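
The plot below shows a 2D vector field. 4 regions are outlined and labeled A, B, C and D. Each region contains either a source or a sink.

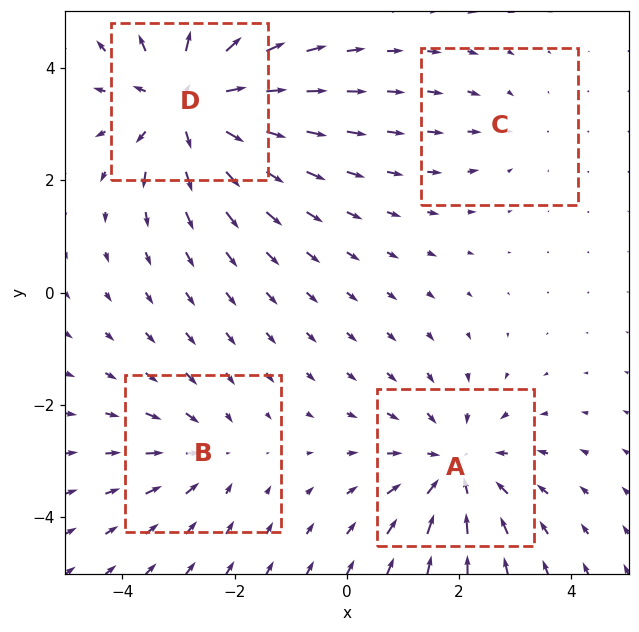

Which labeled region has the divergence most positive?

D

Divergence at each region's feature centre — A: about -4, B: about -3, C: about -2, D: about +6. Region D is most positive.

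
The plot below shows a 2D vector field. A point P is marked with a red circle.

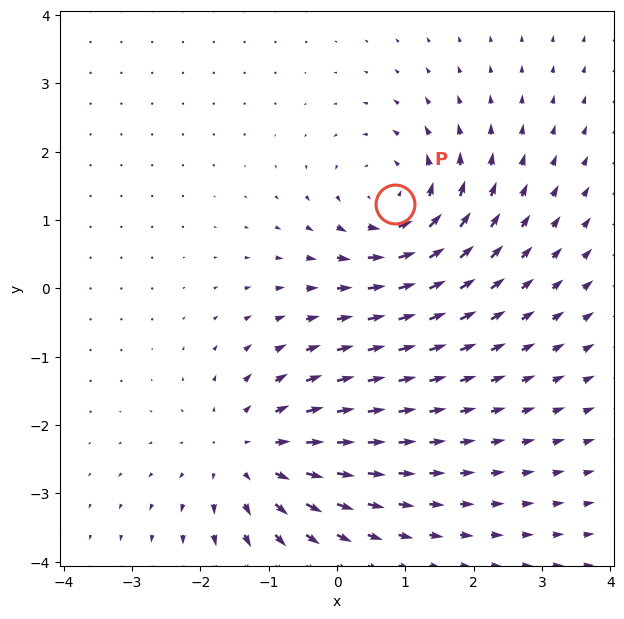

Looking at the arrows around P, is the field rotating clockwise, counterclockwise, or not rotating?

Near P at (0.9, 1.2) the arrows circulate counterclockwise. The curl (z-component) there is about +5; positive curl means counterclockwise rotation.

counterclockwise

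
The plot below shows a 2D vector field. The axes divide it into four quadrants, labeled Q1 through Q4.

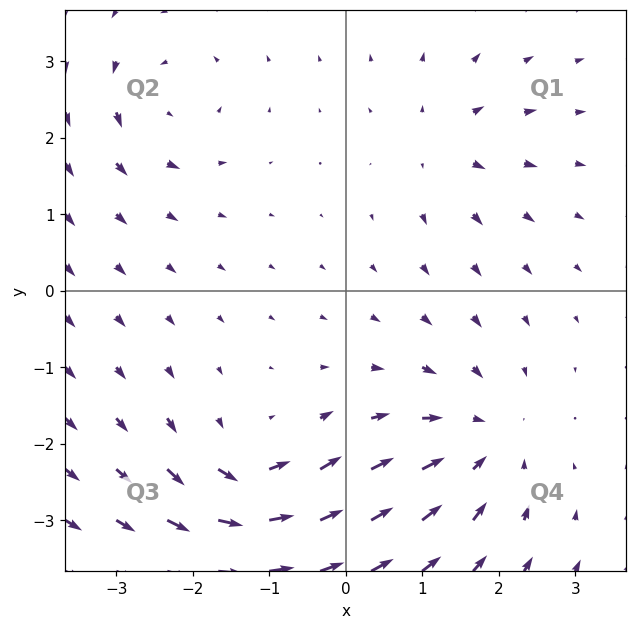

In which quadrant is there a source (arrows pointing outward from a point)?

Q1

The source sits at approximately (1.3, 1.9), which lies in quadrant Q1. The divergence there is about +4, positive as expected for a source.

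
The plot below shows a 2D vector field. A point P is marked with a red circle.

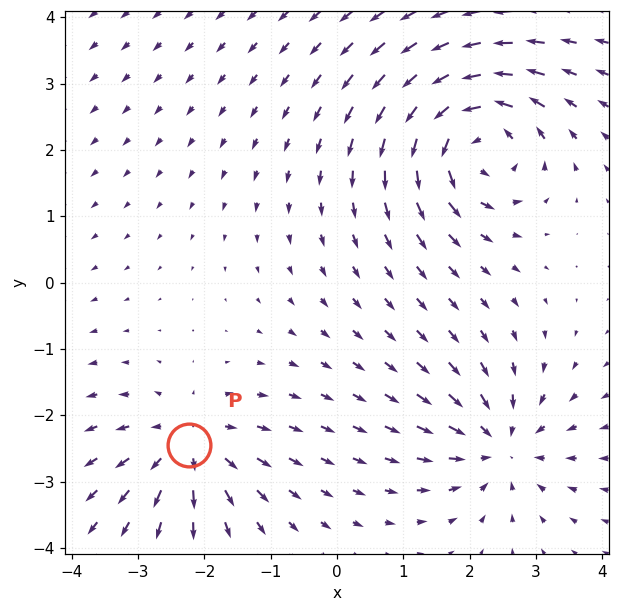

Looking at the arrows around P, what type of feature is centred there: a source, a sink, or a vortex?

At P (-2.2, -2.4) the arrows spread outward. Divergence about +4, curl ≈0 — positive divergence with near-zero curl is a source.

source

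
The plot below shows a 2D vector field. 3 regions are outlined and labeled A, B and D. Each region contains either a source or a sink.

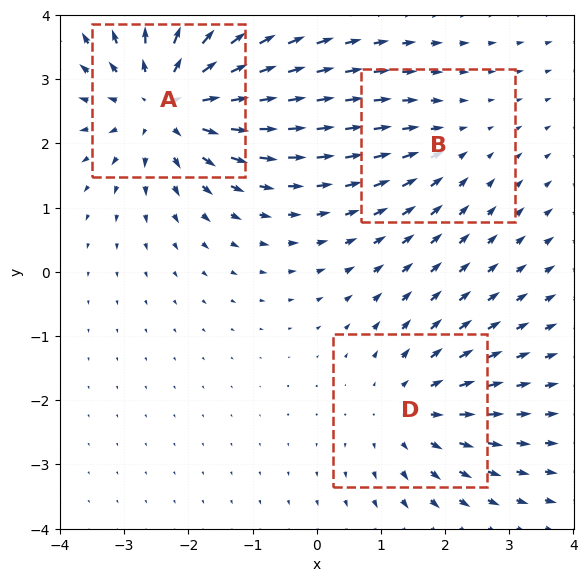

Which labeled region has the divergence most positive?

A

Divergence at each region's feature centre — A: about +5, B: about -2, D: about +3. Region A is most positive.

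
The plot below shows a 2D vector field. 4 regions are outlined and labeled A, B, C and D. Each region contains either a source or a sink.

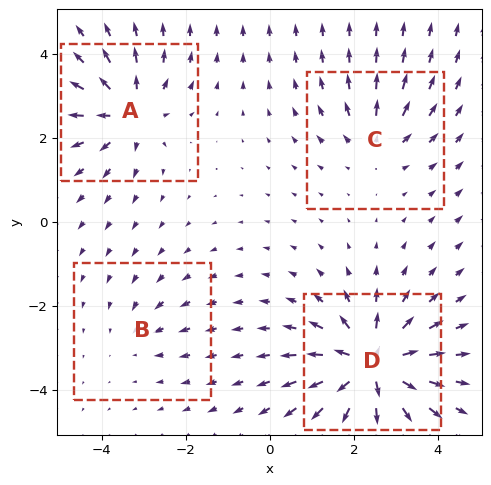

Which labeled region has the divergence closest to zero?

Divergence at each region's feature centre — A: about +6, B: about -2, C: about +4, D: about +9. Region B is closest to zero.

B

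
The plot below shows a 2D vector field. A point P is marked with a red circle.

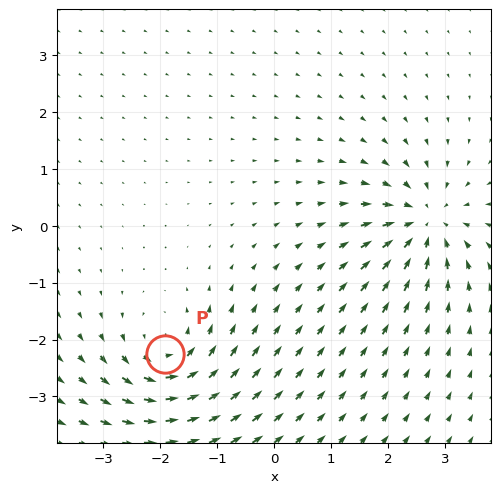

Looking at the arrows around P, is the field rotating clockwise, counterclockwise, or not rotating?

Near P at (-1.9, -2.2) the arrows circulate counterclockwise. The curl (z-component) there is about +6; positive curl means counterclockwise rotation.

counterclockwise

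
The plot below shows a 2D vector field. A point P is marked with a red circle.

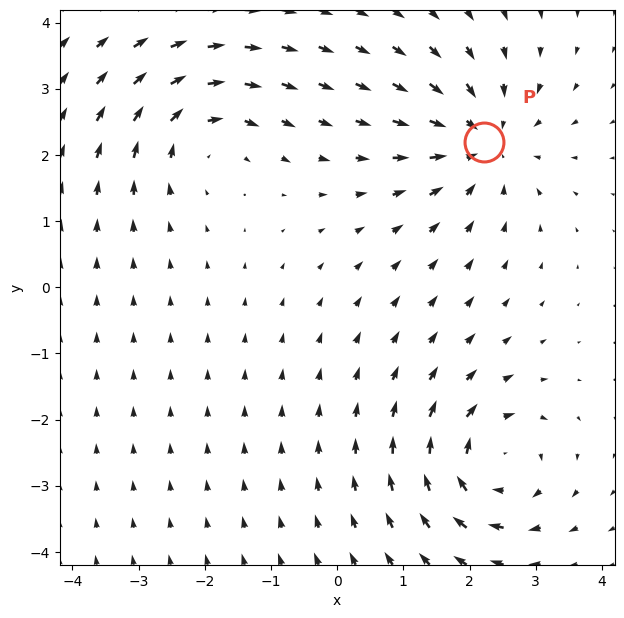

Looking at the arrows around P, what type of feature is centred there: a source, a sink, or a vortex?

At P (2.2, 2.2) the arrows converge inward. Divergence about -4, curl ≈0 — negative divergence with near-zero curl is a sink.

sink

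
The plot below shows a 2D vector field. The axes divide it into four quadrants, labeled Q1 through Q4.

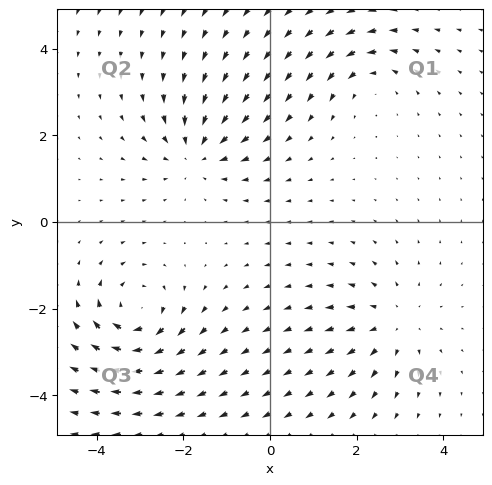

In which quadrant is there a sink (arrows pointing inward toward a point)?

The sink sits at approximately (-1.7, 1.6), which lies in quadrant Q2. The divergence there is about -4, negative as expected for a sink.

Q2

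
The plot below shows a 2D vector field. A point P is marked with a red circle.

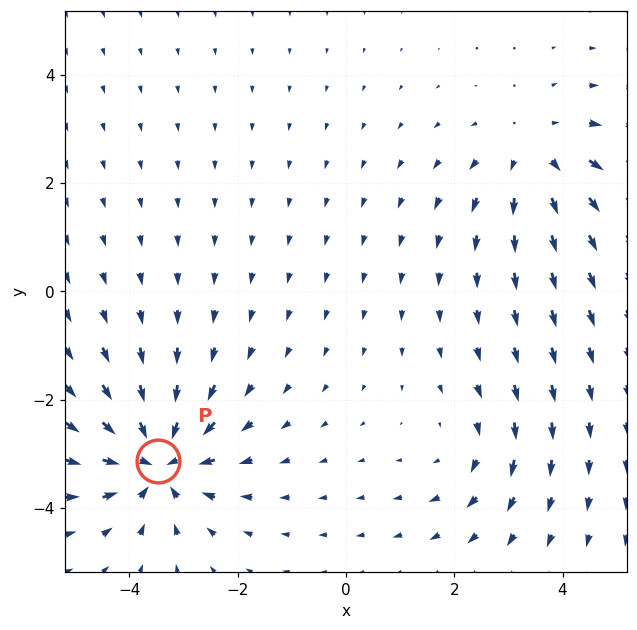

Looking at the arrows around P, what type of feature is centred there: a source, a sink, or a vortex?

sink

At P (-3.5, -3.1) the arrows converge inward. Divergence about -6, curl ≈0 — negative divergence with near-zero curl is a sink.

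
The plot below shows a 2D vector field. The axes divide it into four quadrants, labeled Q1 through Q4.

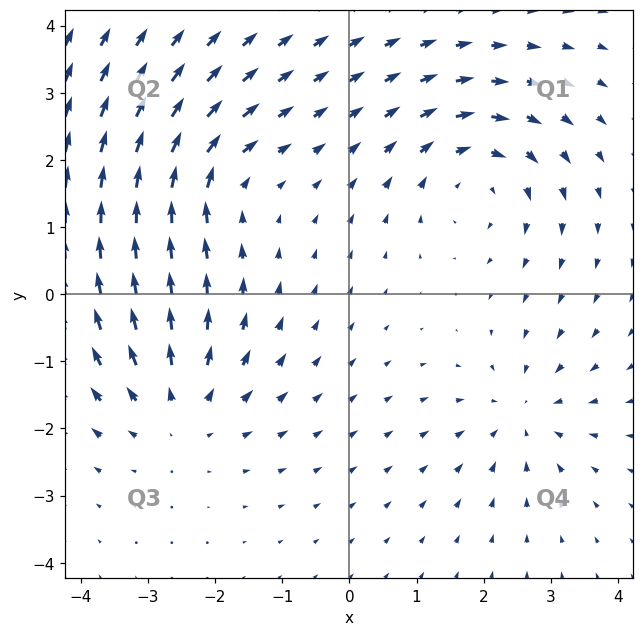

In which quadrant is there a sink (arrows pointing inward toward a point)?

Q4

The sink sits at approximately (2.6, -1.8), which lies in quadrant Q4. The divergence there is about -4, negative as expected for a sink.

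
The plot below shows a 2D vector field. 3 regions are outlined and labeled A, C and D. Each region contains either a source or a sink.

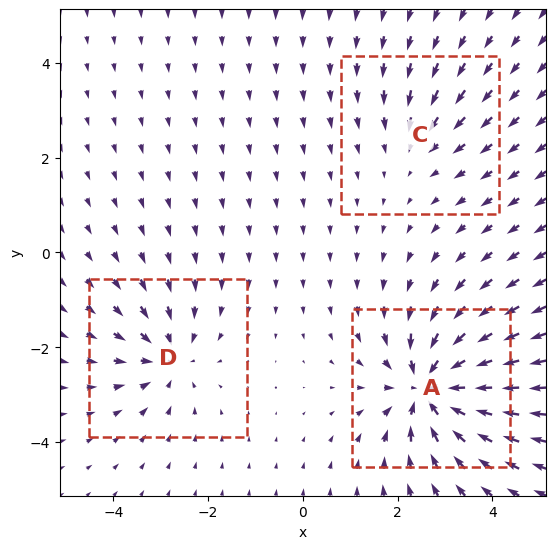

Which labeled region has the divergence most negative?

Divergence at each region's feature centre — A: about -5, C: about -2, D: about -3. Region A is most negative.

A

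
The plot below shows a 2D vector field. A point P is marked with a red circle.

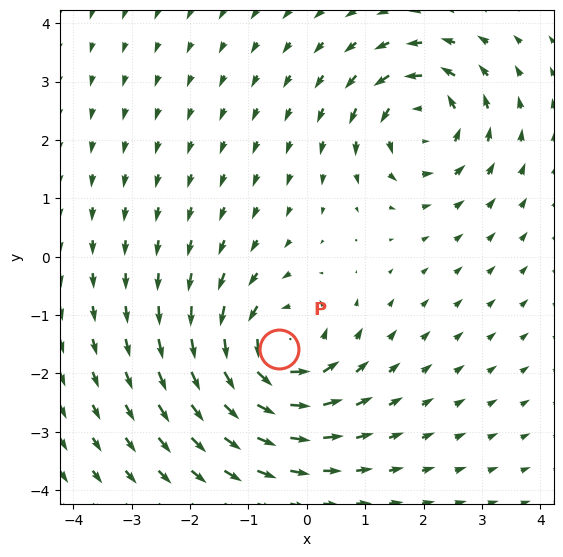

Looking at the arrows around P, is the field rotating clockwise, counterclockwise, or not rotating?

counterclockwise

Near P at (-0.5, -1.6) the arrows circulate counterclockwise. The curl (z-component) there is about +5; positive curl means counterclockwise rotation.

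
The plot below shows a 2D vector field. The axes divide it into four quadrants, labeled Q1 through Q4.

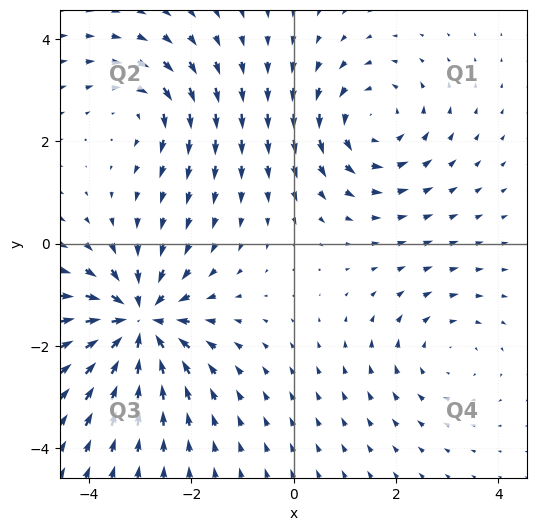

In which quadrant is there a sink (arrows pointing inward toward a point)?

The sink sits at approximately (-3.0, -1.5), which lies in quadrant Q3. The divergence there is about -6, negative as expected for a sink.

Q3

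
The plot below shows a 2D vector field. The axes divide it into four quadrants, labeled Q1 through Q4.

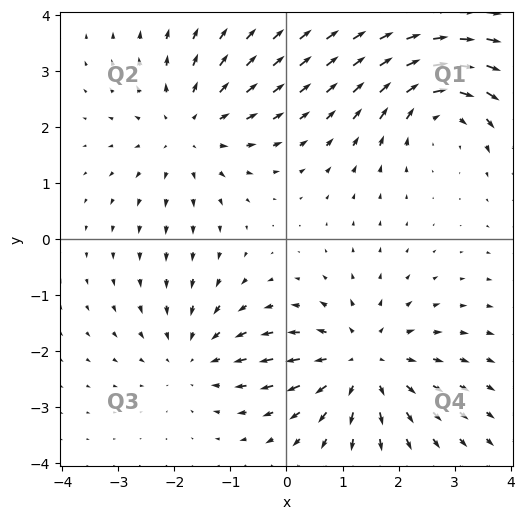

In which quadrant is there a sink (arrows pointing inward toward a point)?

The sink sits at approximately (-1.6, -2.1), which lies in quadrant Q3. The divergence there is about -3, negative as expected for a sink.

Q3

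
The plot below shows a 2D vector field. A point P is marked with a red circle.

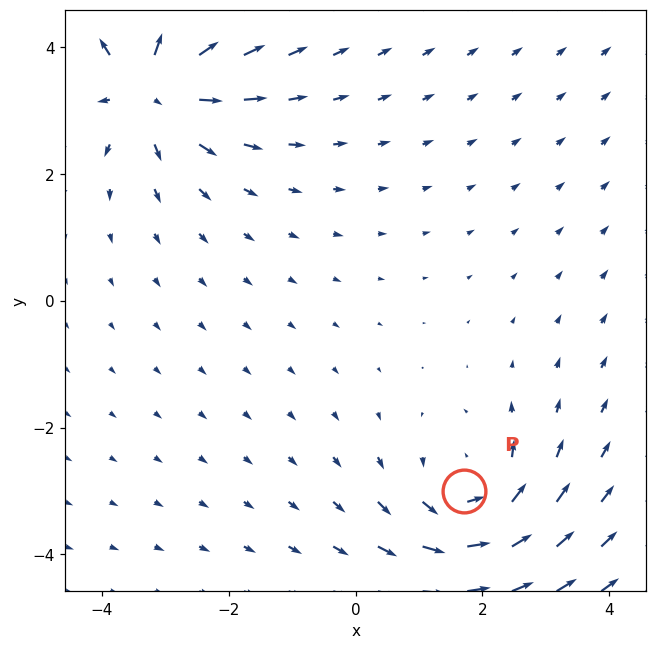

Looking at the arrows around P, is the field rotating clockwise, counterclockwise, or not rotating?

counterclockwise

Near P at (1.7, -3.0) the arrows circulate counterclockwise. The curl (z-component) there is about +3; positive curl means counterclockwise rotation.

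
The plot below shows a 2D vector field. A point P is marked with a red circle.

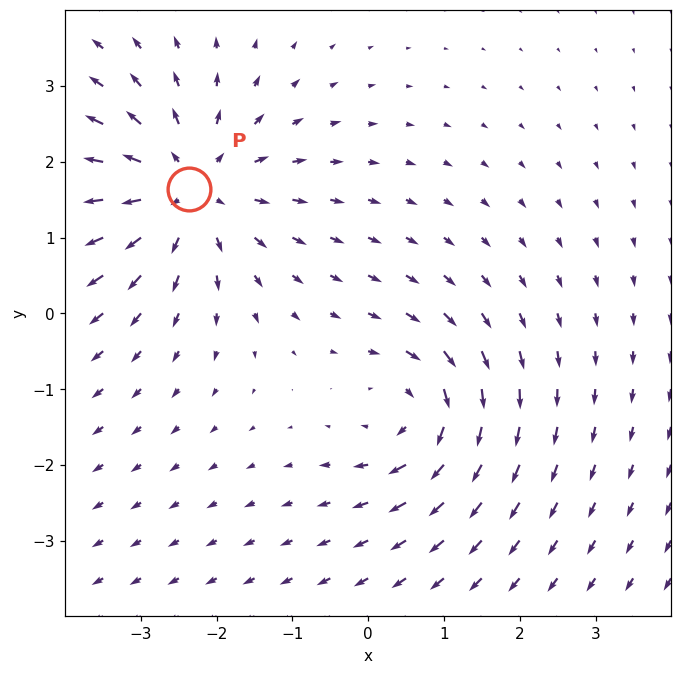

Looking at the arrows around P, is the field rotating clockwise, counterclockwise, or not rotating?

not rotating

Near P at (-2.4, 1.6) the arrows show no circulation. The curl there is ≈0.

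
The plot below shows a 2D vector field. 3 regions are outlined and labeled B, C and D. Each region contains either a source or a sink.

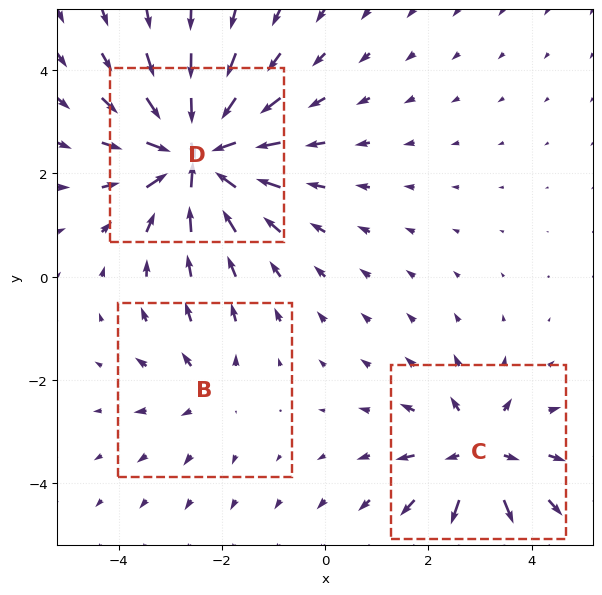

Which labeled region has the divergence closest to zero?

Divergence at each region's feature centre — B: about +2, C: about +4, D: about -6. Region B is closest to zero.

B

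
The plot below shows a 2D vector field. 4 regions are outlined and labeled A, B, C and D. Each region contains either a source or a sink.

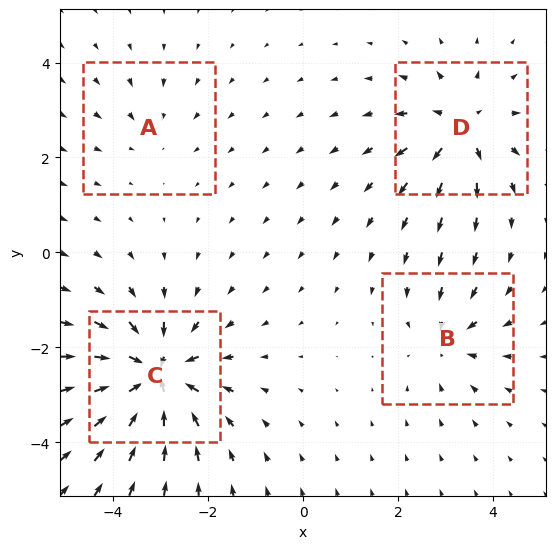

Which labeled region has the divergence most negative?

Divergence at each region's feature centre — A: about -2, B: about -4, C: about -8, D: about +5. Region C is most negative.

C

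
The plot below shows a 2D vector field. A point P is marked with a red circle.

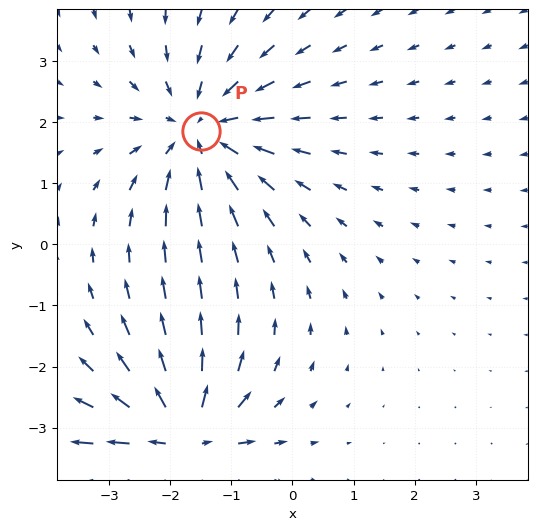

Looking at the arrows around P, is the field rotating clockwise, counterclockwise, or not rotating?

Near P at (-1.5, 1.9) the arrows show no circulation. The curl there is ≈0.

not rotating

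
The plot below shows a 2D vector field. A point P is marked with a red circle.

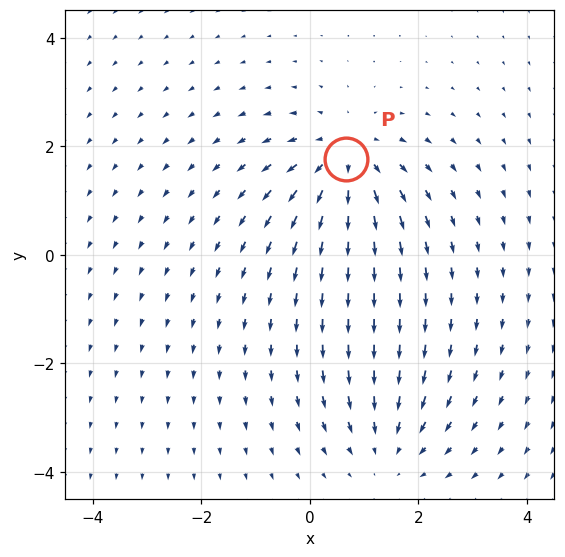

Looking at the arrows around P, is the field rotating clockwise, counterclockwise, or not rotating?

Near P at (0.7, 1.8) the arrows show no circulation. The curl there is ≈0.

not rotating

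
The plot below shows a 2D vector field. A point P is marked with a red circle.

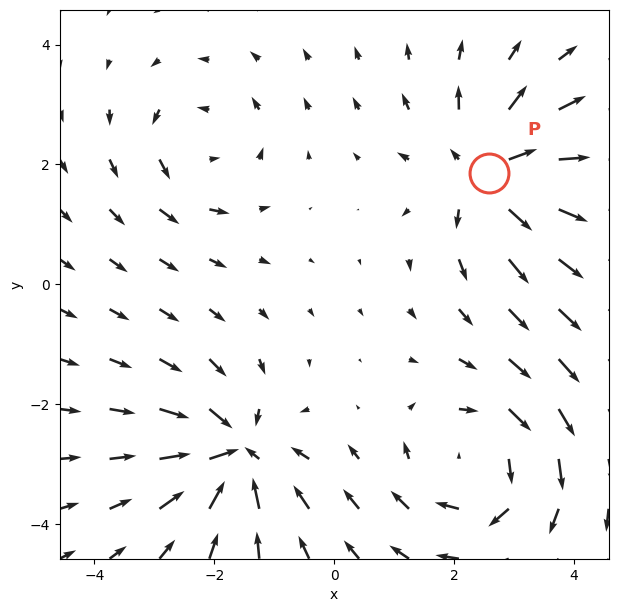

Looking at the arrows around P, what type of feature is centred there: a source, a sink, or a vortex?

At P (2.6, 1.8) the arrows spread outward. Divergence about +5, curl ≈0 — positive divergence with near-zero curl is a source.

source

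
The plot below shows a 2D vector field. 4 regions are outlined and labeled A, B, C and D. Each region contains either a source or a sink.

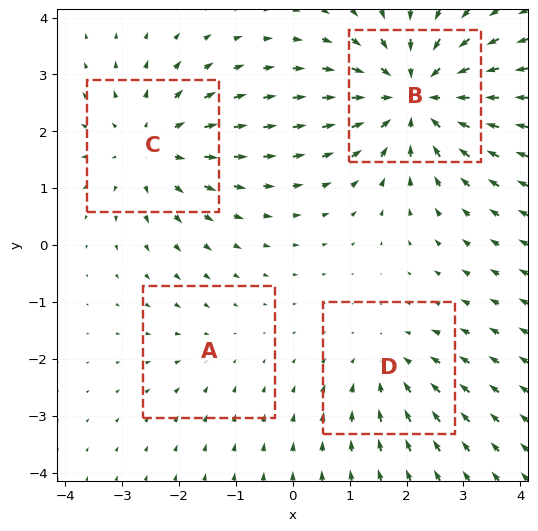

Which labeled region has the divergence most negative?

B

Divergence at each region's feature centre — A: about -2, B: about -6, C: about +4, D: about -3. Region B is most negative.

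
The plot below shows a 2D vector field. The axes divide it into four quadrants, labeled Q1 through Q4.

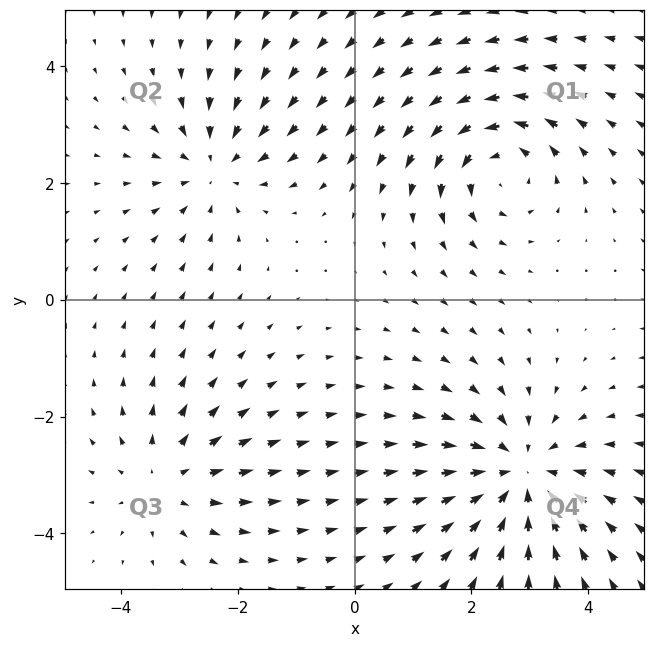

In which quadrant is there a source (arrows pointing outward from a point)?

The source sits at approximately (-3.2, -3.1), which lies in quadrant Q3. The divergence there is about +2, positive as expected for a source.

Q3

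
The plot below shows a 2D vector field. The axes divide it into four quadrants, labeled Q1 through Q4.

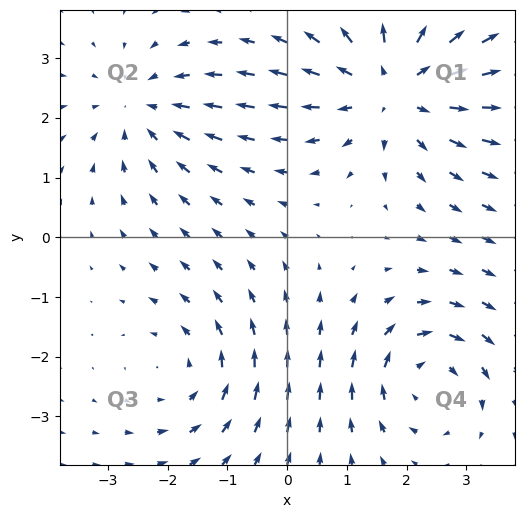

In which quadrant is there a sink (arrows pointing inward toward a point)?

The sink sits at approximately (-2.4, 2.2), which lies in quadrant Q2. The divergence there is about -2, negative as expected for a sink.

Q2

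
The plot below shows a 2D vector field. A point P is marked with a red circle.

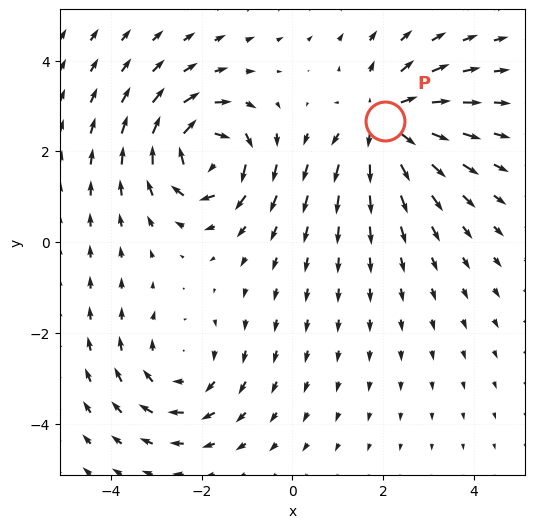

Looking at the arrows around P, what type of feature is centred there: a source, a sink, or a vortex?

source

At P (2.0, 2.7) the arrows spread outward. Divergence about +4, curl ≈0 — positive divergence with near-zero curl is a source.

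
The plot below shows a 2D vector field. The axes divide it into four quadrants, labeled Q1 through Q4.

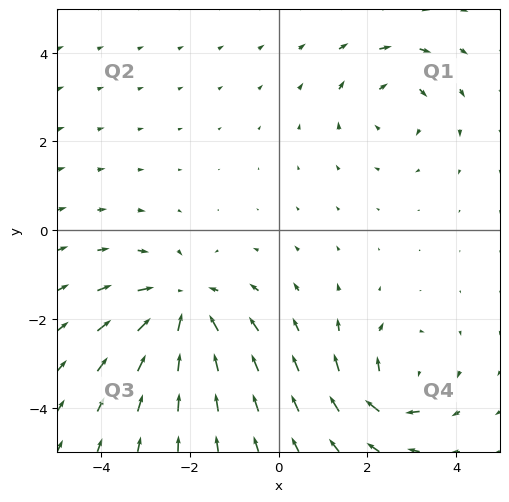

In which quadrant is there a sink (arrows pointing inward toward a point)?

Q3

The sink sits at approximately (-2.2, -1.7), which lies in quadrant Q3. The divergence there is about -4, negative as expected for a sink.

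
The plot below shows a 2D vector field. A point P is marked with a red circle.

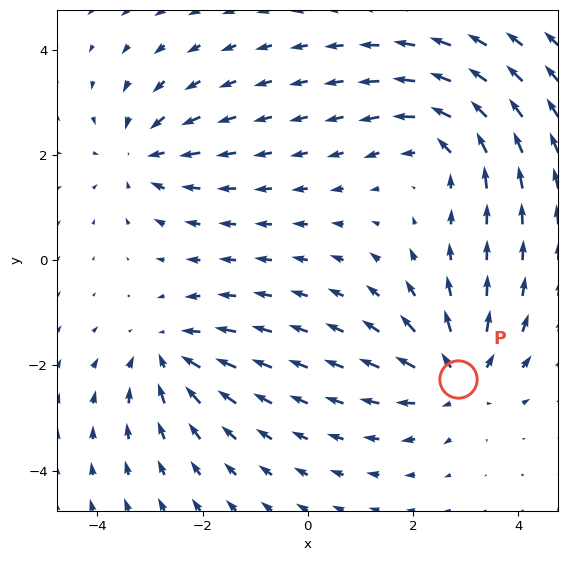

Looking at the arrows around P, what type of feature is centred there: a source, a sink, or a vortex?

source

At P (2.9, -2.3) the arrows spread outward. Divergence about +4, curl ≈0 — positive divergence with near-zero curl is a source.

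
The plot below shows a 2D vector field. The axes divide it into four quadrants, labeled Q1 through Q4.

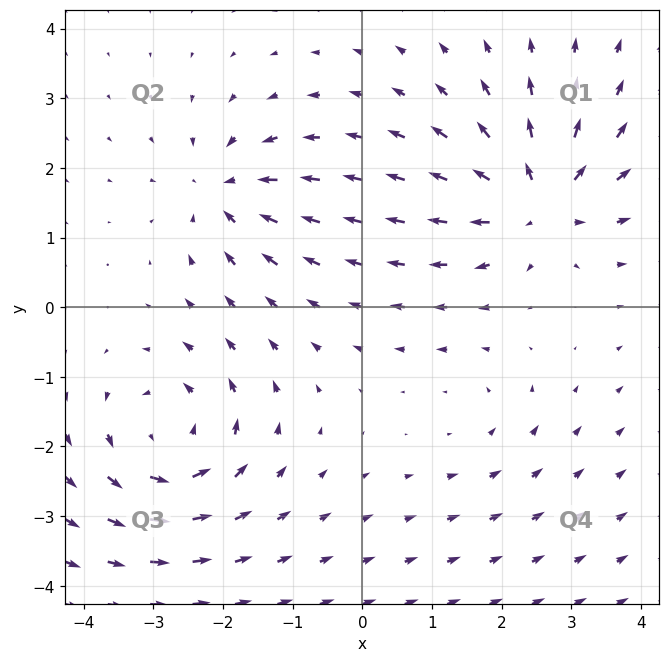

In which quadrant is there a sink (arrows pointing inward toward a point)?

Q2

The sink sits at approximately (-2.0, 1.7), which lies in quadrant Q2. The divergence there is about -5, negative as expected for a sink.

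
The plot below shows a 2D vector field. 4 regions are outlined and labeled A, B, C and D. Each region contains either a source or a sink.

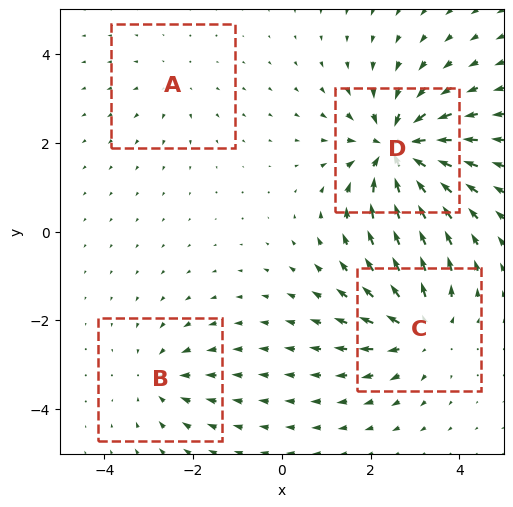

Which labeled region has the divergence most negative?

D

Divergence at each region's feature centre — A: about +2, B: about -3, C: about +5, D: about -7. Region D is most negative.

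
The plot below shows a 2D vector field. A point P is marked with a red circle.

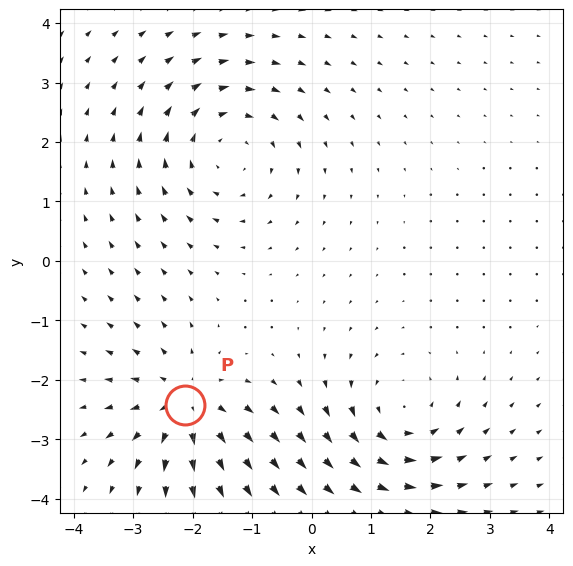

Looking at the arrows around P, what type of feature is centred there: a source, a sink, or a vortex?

source

At P (-2.1, -2.4) the arrows spread outward. Divergence about +4, curl ≈0 — positive divergence with near-zero curl is a source.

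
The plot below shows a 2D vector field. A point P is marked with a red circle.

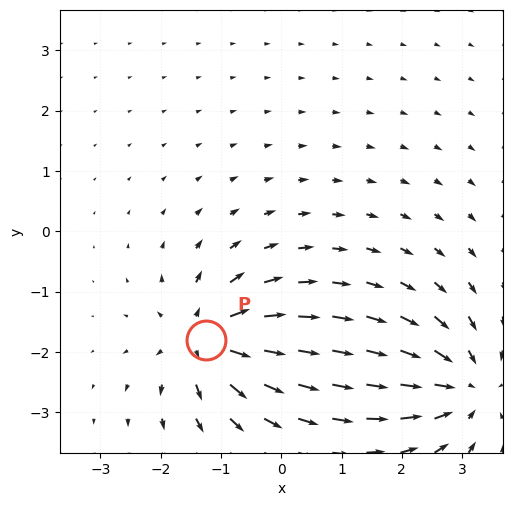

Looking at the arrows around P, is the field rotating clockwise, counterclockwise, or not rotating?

not rotating

Near P at (-1.2, -1.8) the arrows show no circulation. The curl there is ≈0.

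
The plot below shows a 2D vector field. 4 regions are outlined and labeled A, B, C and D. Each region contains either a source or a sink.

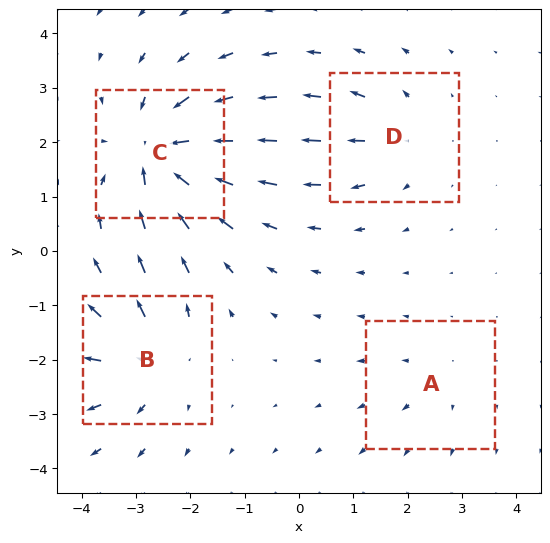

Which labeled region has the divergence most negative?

C

Divergence at each region's feature centre — A: about +2, B: about +5, C: about -8, D: about +4. Region C is most negative.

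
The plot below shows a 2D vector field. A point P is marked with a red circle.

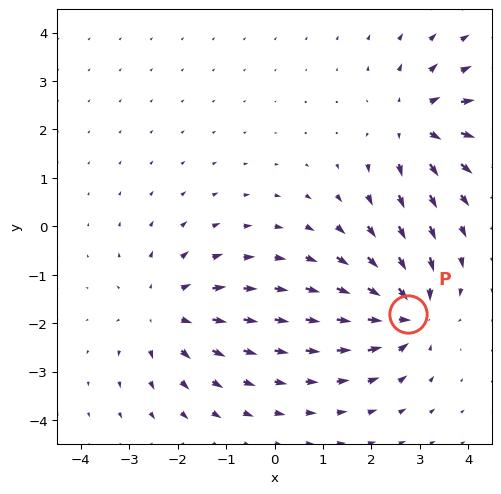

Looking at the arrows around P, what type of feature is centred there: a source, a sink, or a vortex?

sink

At P (2.8, -1.8) the arrows converge inward. Divergence about -7, curl ≈0 — negative divergence with near-zero curl is a sink.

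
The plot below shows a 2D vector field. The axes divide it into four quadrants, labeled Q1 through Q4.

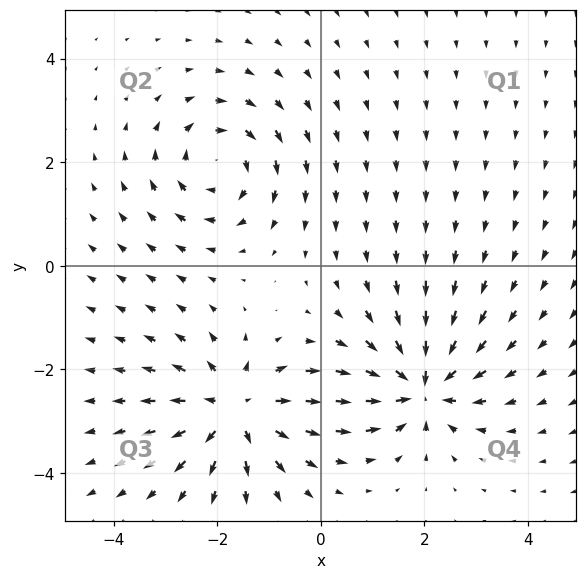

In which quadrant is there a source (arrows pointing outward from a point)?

The source sits at approximately (-1.6, -2.8), which lies in quadrant Q3. The divergence there is about +3, positive as expected for a source.

Q3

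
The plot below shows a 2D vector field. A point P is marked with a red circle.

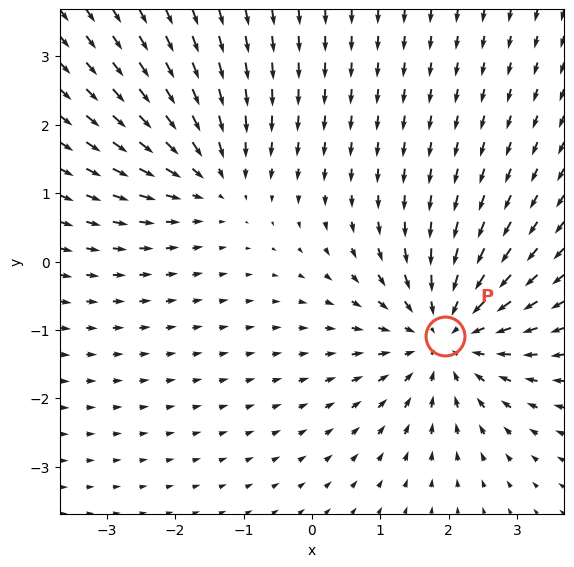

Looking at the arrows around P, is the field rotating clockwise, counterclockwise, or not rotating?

Near P at (1.9, -1.1) the arrows show no circulation. The curl there is ≈0.

not rotating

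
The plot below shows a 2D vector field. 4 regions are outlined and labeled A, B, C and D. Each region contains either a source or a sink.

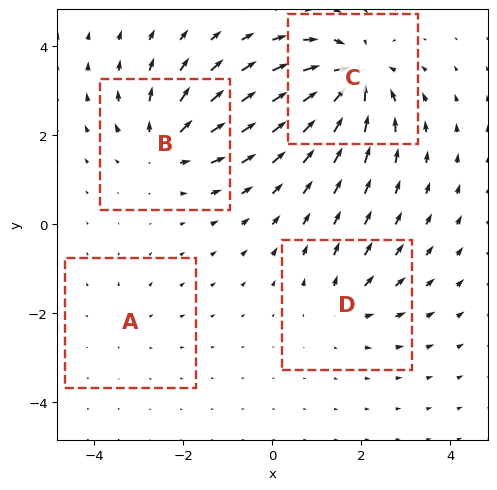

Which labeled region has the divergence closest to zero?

A

Divergence at each region's feature centre — A: about +2, B: about +6, C: about -8, D: about +4. Region A is closest to zero.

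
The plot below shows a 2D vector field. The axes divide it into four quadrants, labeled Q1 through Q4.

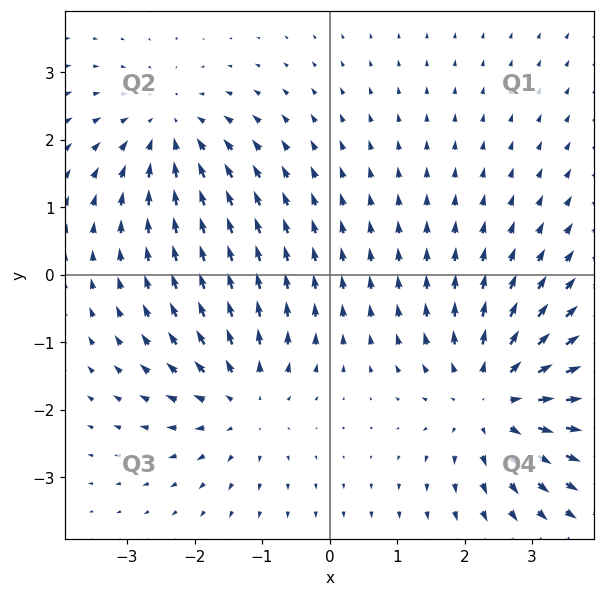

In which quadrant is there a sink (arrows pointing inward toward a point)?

The sink sits at approximately (-2.4, 2.1), which lies in quadrant Q2. The divergence there is about -3, negative as expected for a sink.

Q2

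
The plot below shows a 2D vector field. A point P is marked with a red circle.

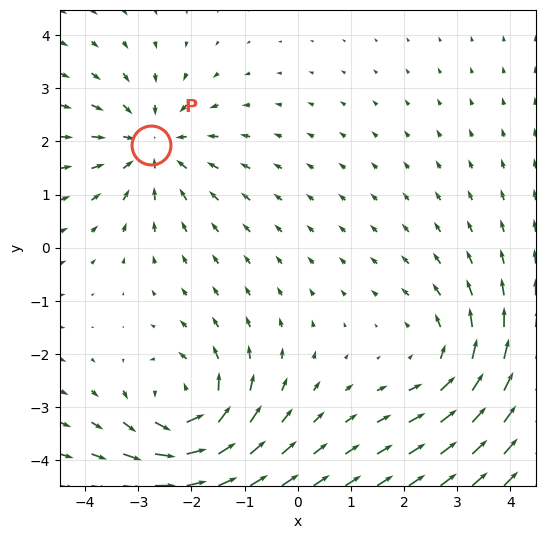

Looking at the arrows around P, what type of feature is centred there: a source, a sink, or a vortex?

sink

At P (-2.8, 1.9) the arrows converge inward. Divergence about -4, curl ≈0 — negative divergence with near-zero curl is a sink.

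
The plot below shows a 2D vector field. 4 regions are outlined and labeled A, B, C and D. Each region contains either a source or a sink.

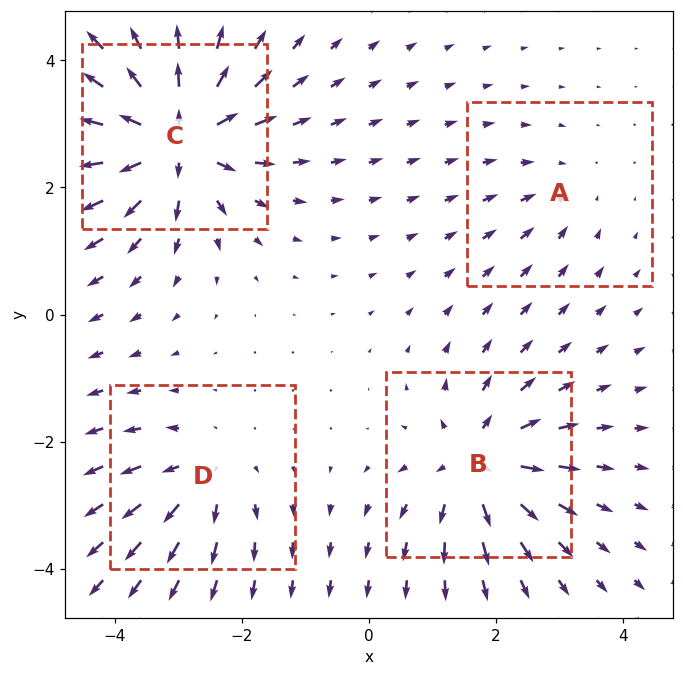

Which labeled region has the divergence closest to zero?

A

Divergence at each region's feature centre — A: about -2, B: about +6, C: about +9, D: about +4. Region A is closest to zero.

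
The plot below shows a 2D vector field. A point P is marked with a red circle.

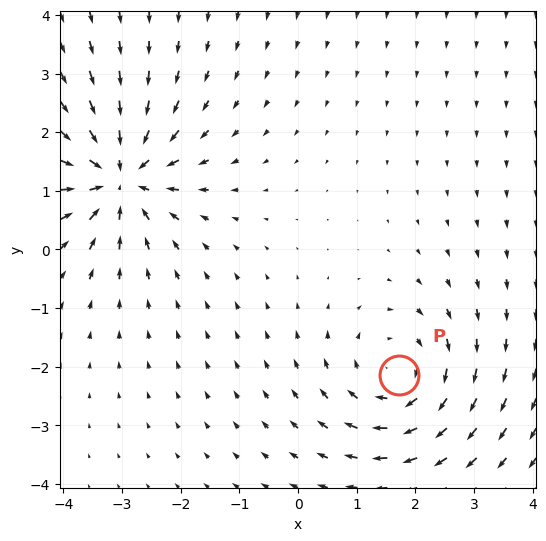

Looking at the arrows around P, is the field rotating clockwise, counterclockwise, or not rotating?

clockwise

Near P at (1.7, -2.1) the arrows circulate clockwise. The curl (z-component) there is about -3; negative curl means clockwise rotation.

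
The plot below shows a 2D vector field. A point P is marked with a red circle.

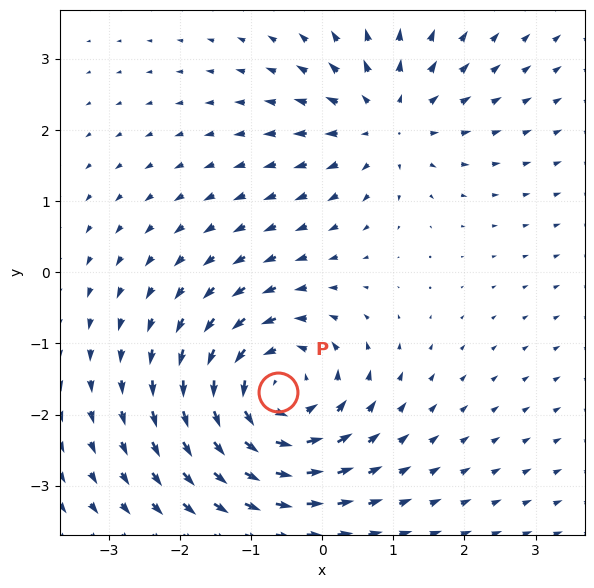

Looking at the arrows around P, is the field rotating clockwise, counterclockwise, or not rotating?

counterclockwise

Near P at (-0.6, -1.7) the arrows circulate counterclockwise. The curl (z-component) there is about +5; positive curl means counterclockwise rotation.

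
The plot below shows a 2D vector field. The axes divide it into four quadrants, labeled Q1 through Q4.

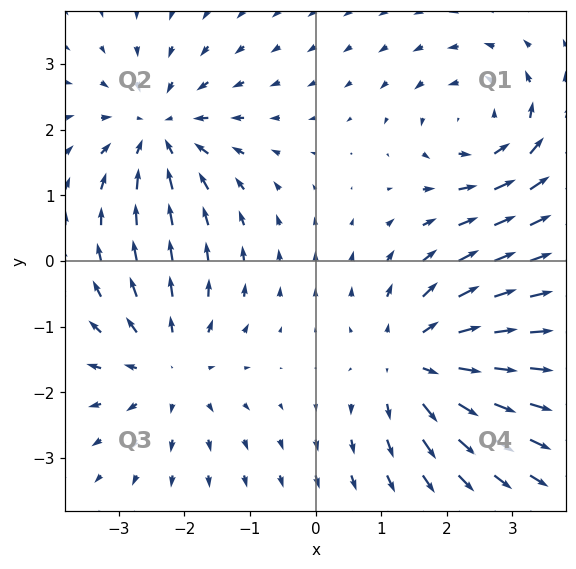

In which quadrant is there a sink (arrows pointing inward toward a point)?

The sink sits at approximately (-2.4, 2.0), which lies in quadrant Q2. The divergence there is about -4, negative as expected for a sink.

Q2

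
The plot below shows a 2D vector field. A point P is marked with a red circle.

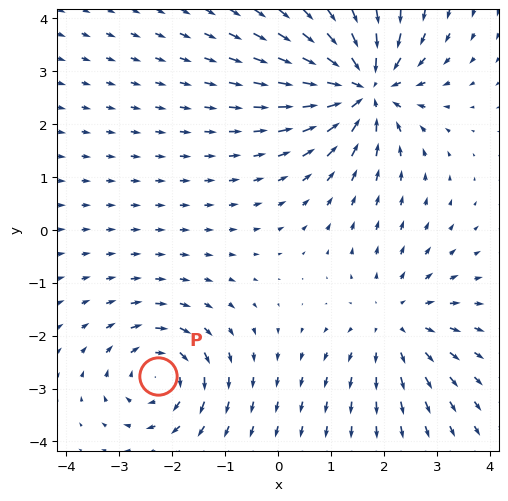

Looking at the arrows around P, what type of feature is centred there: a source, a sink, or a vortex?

At P (-2.3, -2.8) the arrows circulate clockwise. Divergence ≈0, curl about -4 — near-zero divergence with nonzero curl is a vortex.

vortex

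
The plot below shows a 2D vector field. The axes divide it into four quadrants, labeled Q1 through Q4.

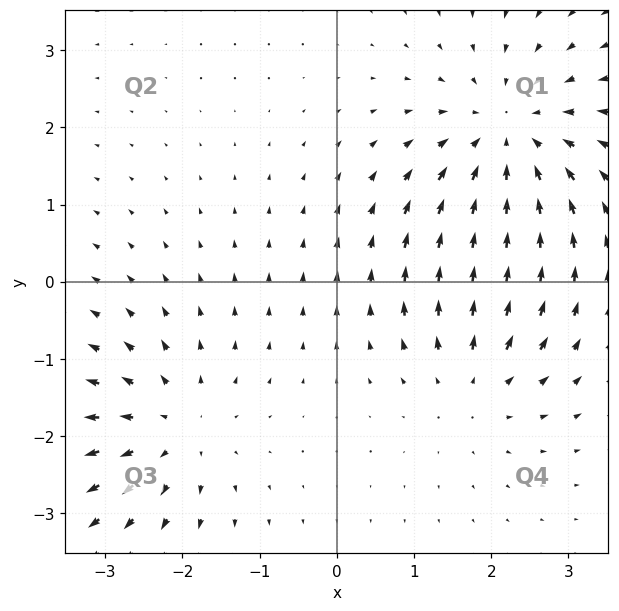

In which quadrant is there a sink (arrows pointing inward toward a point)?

Q1

The sink sits at approximately (2.2, 1.9), which lies in quadrant Q1. The divergence there is about -4, negative as expected for a sink.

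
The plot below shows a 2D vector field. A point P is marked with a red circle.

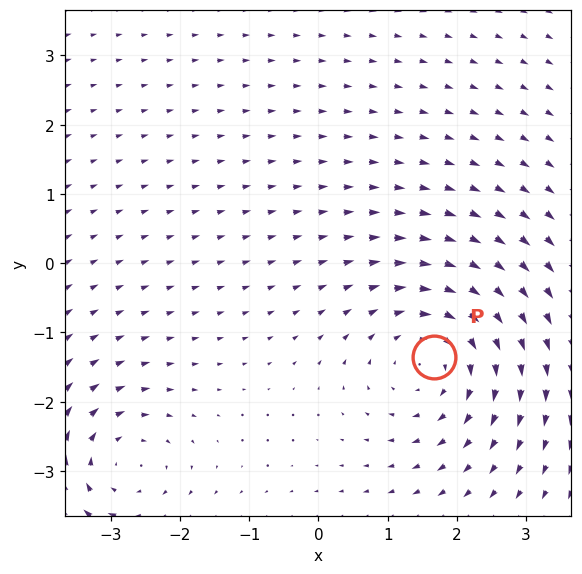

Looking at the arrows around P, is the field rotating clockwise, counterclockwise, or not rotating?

clockwise

Near P at (1.7, -1.4) the arrows circulate clockwise. The curl (z-component) there is about -4; negative curl means clockwise rotation.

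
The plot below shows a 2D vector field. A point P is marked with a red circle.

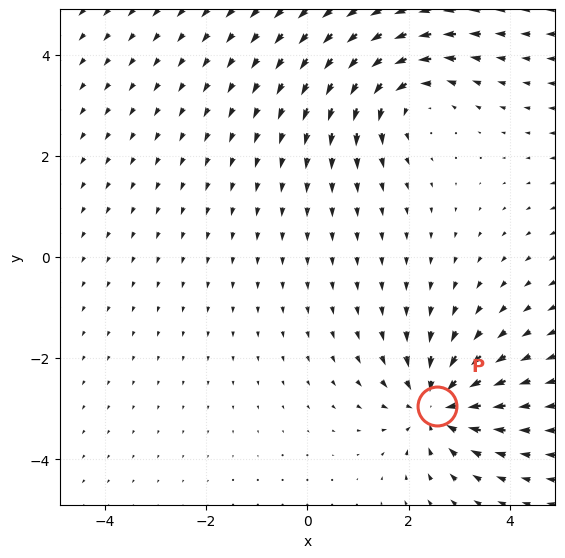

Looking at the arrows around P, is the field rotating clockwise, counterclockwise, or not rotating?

Near P at (2.6, -2.9) the arrows show no circulation. The curl there is ≈0.

not rotating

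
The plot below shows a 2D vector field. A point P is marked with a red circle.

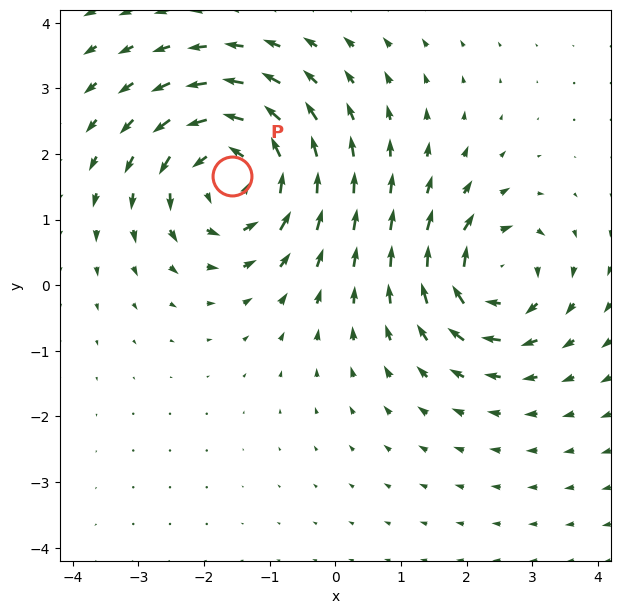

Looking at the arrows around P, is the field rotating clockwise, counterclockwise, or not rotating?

Near P at (-1.6, 1.7) the arrows circulate counterclockwise. The curl (z-component) there is about +5; positive curl means counterclockwise rotation.

counterclockwise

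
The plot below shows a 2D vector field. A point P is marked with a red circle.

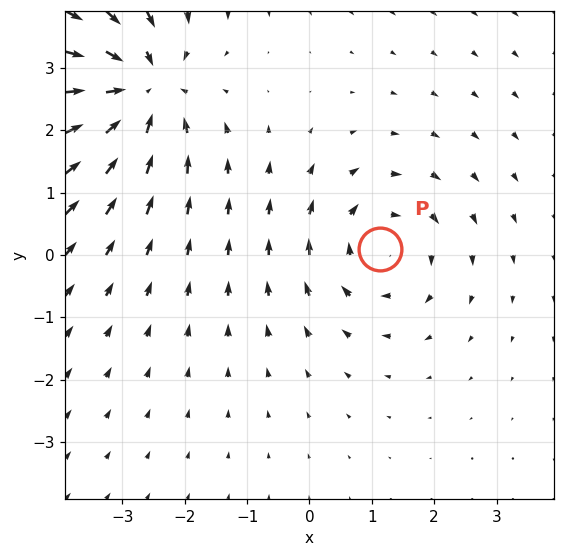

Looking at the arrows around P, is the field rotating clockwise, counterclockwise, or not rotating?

Near P at (1.1, 0.1) the arrows circulate clockwise. The curl (z-component) there is about -3; negative curl means clockwise rotation.

clockwise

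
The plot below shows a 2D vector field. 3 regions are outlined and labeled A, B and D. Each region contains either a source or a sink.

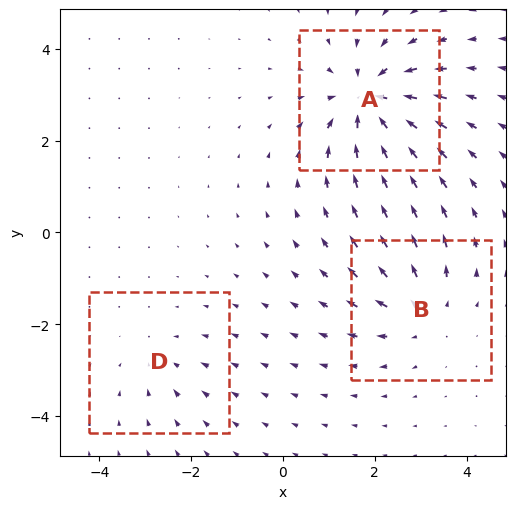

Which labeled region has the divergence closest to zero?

D

Divergence at each region's feature centre — A: about -5, B: about +3, D: about -2. Region D is closest to zero.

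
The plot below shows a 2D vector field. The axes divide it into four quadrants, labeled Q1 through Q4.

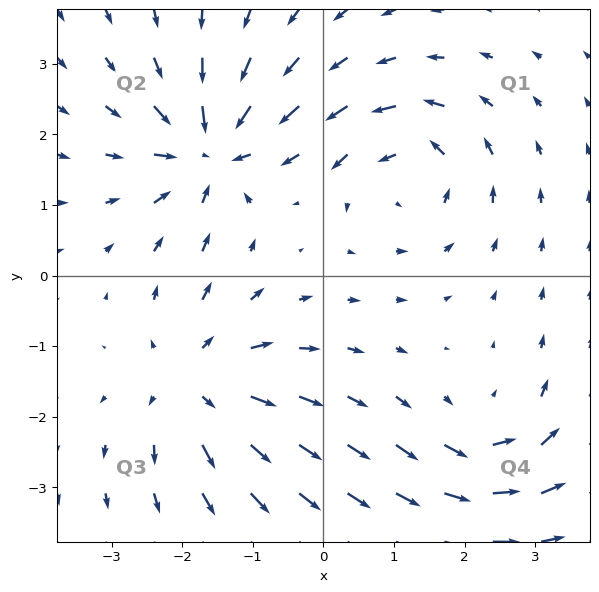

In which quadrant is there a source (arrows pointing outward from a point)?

The source sits at approximately (-1.8, -1.5), which lies in quadrant Q3. The divergence there is about +5, positive as expected for a source.

Q3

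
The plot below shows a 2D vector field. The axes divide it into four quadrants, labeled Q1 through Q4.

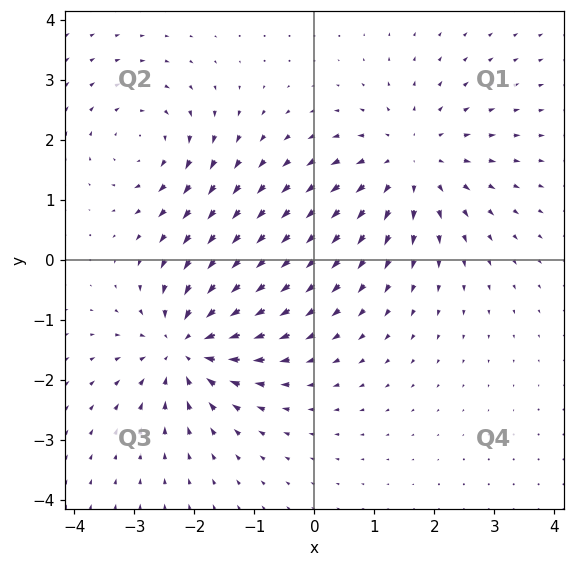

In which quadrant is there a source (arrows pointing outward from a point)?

The source sits at approximately (1.6, 1.6), which lies in quadrant Q1. The divergence there is about +4, positive as expected for a source.

Q1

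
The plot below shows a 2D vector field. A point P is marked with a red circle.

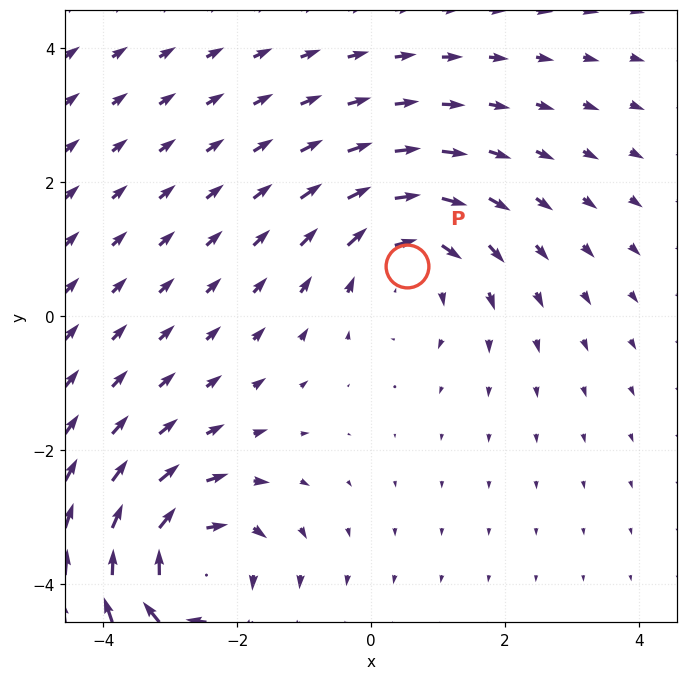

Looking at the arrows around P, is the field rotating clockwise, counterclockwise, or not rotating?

clockwise

Near P at (0.5, 0.7) the arrows circulate clockwise. The curl (z-component) there is about -3; negative curl means clockwise rotation.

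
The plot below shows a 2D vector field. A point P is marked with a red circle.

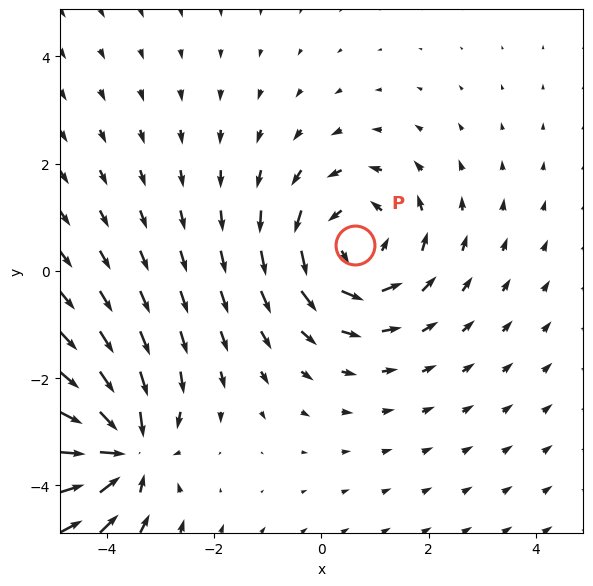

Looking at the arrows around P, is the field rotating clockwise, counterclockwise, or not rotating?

Near P at (0.6, 0.5) the arrows circulate counterclockwise. The curl (z-component) there is about +3; positive curl means counterclockwise rotation.

counterclockwise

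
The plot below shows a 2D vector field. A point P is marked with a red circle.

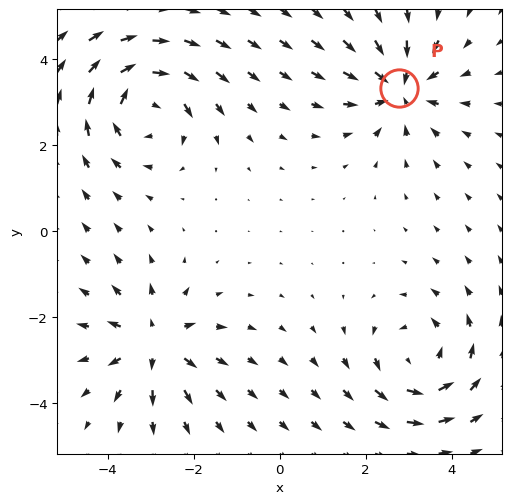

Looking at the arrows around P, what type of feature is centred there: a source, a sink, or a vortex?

sink

At P (2.8, 3.3) the arrows converge inward. Divergence about -5, curl ≈0 — negative divergence with near-zero curl is a sink.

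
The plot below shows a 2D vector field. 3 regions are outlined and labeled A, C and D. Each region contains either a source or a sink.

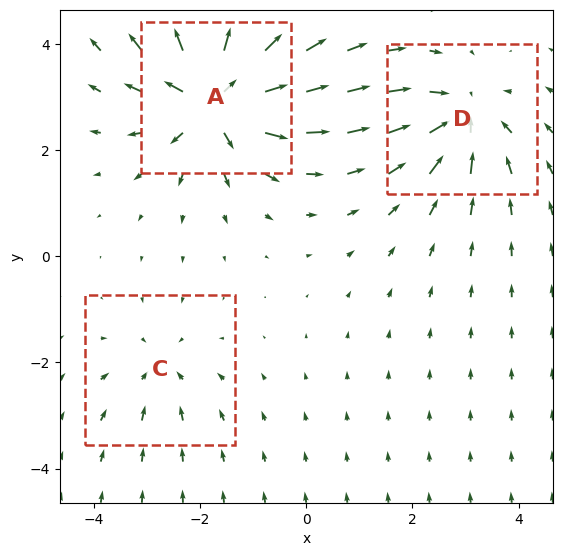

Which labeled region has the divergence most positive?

Divergence at each region's feature centre — A: about +6, C: about -2, D: about -4. Region A is most positive.

A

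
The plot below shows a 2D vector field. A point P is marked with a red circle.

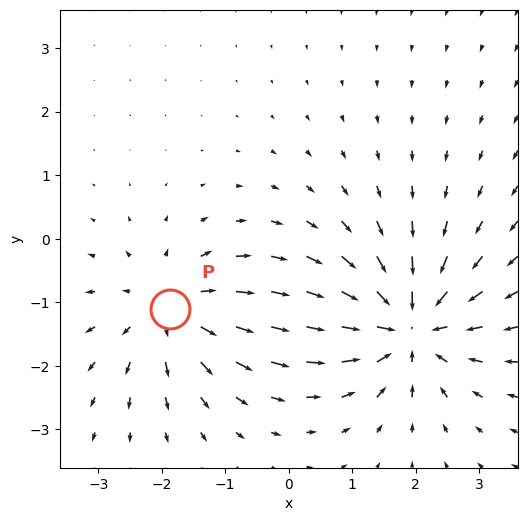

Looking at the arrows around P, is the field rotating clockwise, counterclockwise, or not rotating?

Near P at (-1.9, -1.1) the arrows show no circulation. The curl there is ≈0.

not rotating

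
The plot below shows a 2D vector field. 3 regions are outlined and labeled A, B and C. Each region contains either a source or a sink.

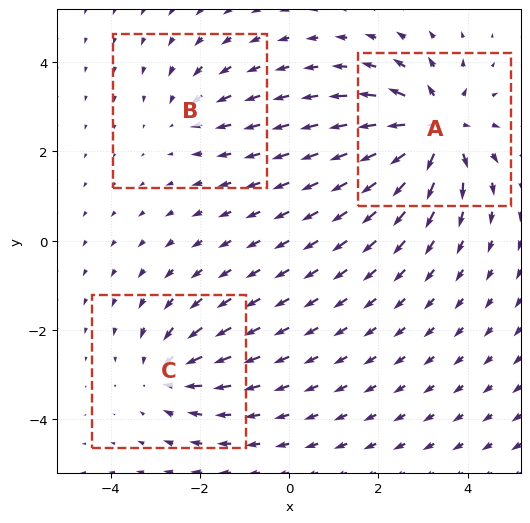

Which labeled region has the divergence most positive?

Divergence at each region's feature centre — A: about +6, B: about -2, C: about -3. Region A is most positive.

A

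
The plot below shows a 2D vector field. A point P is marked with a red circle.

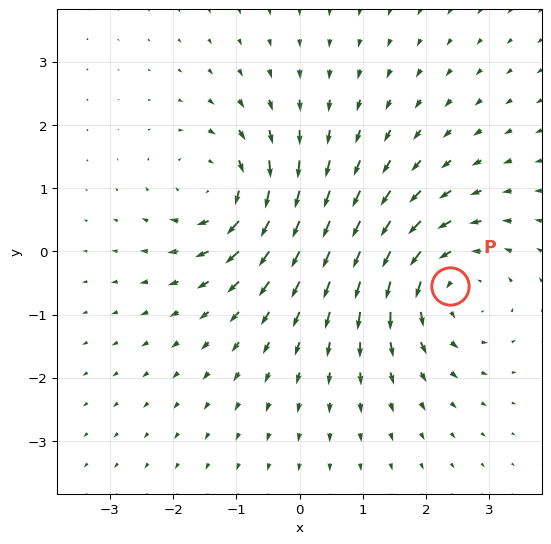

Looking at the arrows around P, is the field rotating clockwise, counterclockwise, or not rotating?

counterclockwise

Near P at (2.4, -0.6) the arrows circulate counterclockwise. The curl (z-component) there is about +4; positive curl means counterclockwise rotation.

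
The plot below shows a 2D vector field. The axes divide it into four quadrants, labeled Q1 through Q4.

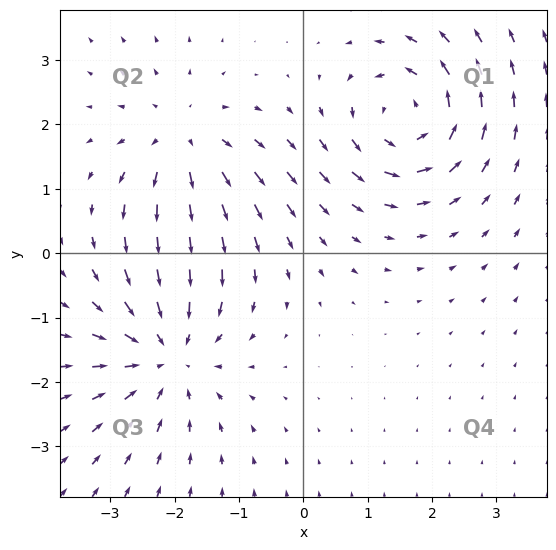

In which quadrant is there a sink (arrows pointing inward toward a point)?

The sink sits at approximately (-2.1, -1.6), which lies in quadrant Q3. The divergence there is about -3, negative as expected for a sink.

Q3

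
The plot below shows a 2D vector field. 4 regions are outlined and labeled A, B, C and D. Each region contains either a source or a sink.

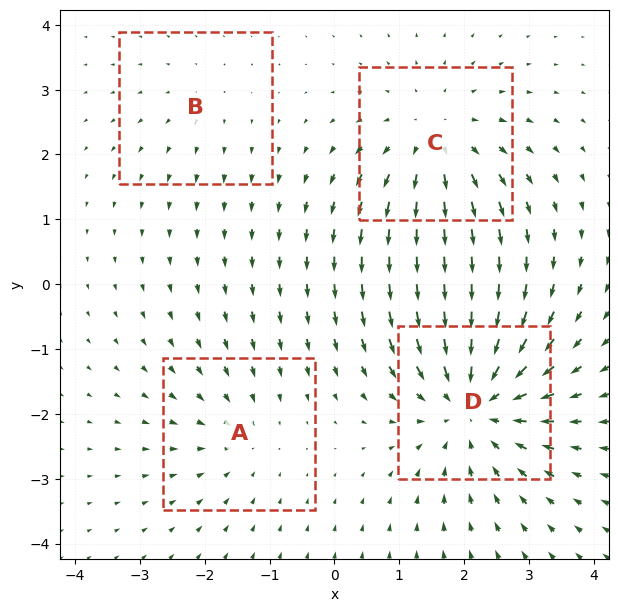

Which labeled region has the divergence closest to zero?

B

Divergence at each region's feature centre — A: about -3, B: about +2, C: about +4, D: about -6. Region B is closest to zero.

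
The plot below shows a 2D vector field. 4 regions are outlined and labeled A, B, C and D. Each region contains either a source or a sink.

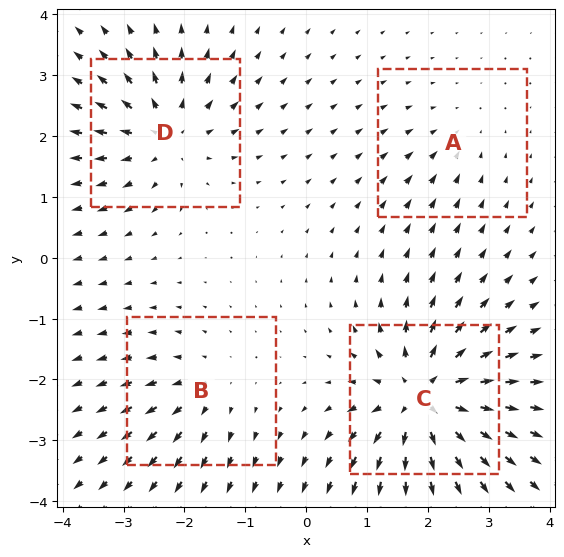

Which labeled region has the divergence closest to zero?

Divergence at each region's feature centre — A: about -2, B: about +4, C: about +9, D: about +6. Region A is closest to zero.

A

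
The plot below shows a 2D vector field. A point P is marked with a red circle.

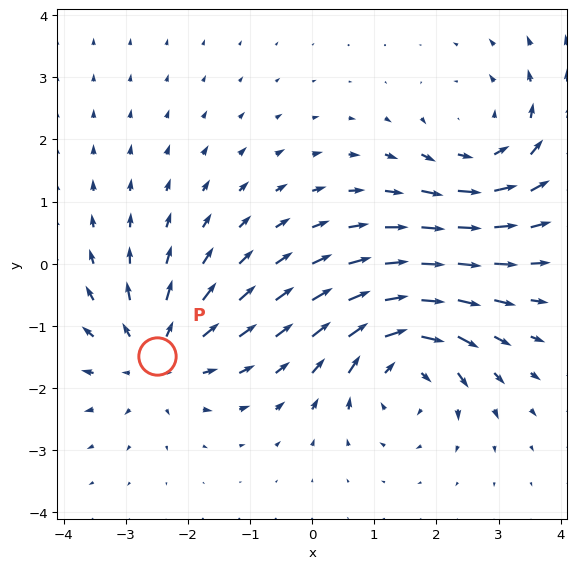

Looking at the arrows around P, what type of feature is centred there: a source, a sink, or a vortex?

At P (-2.5, -1.5) the arrows spread outward. Divergence about +5, curl ≈0 — positive divergence with near-zero curl is a source.

source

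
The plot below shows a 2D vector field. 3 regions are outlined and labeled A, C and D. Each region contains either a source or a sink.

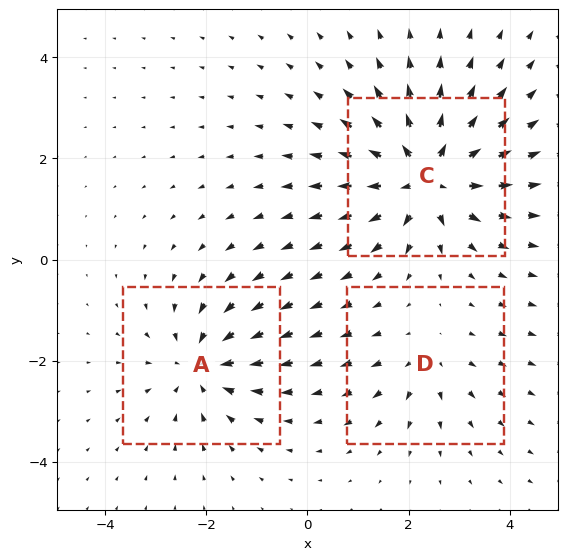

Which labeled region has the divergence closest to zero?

Divergence at each region's feature centre — A: about -4, C: about +5, D: about +2. Region D is closest to zero.

D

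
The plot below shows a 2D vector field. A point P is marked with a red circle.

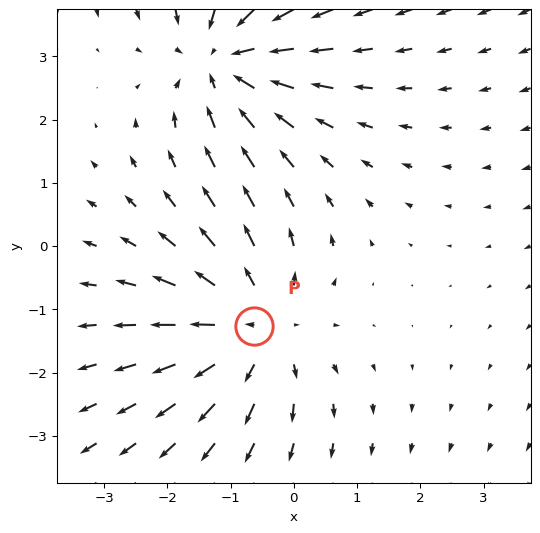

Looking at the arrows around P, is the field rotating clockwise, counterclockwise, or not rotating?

Near P at (-0.6, -1.3) the arrows show no circulation. The curl there is ≈0.

not rotating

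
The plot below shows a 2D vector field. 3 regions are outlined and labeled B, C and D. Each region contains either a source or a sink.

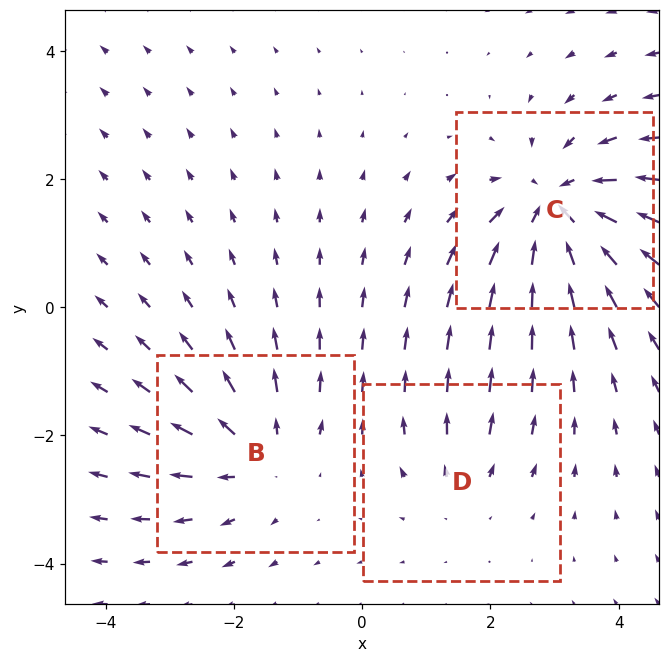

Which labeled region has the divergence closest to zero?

Divergence at each region's feature centre — B: about +3, C: about -5, D: about +2. Region D is closest to zero.

D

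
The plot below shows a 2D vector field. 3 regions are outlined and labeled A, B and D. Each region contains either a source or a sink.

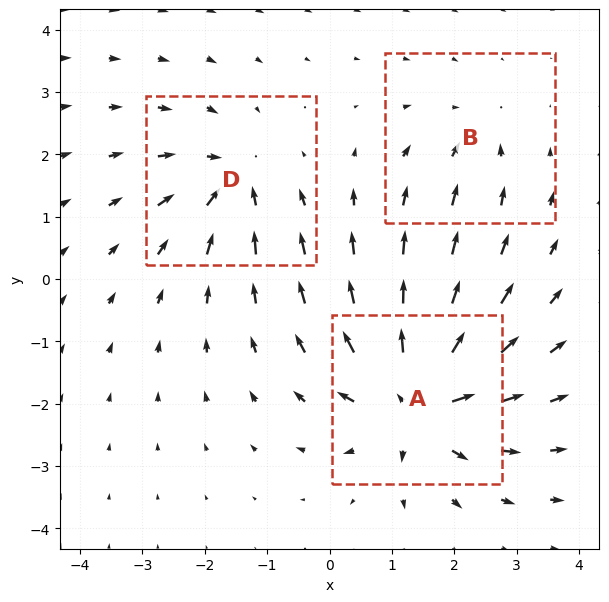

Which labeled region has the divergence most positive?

A

Divergence at each region's feature centre — A: about +5, B: about -2, D: about -4. Region A is most positive.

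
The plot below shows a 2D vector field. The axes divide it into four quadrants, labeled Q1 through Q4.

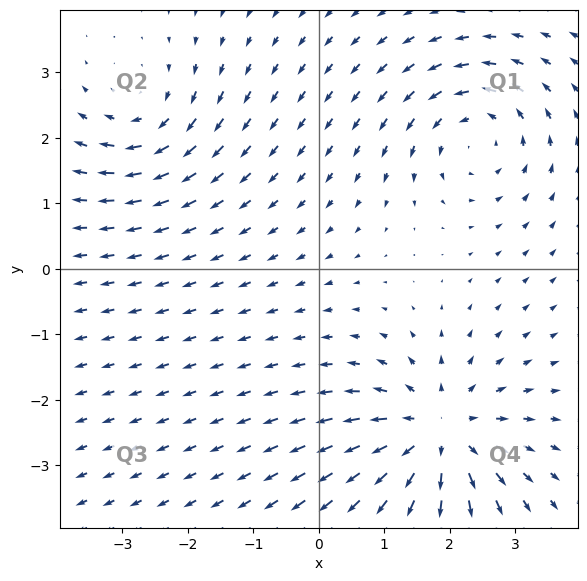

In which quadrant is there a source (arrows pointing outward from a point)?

Q4

The source sits at approximately (1.8, -2.5), which lies in quadrant Q4. The divergence there is about +5, positive as expected for a source.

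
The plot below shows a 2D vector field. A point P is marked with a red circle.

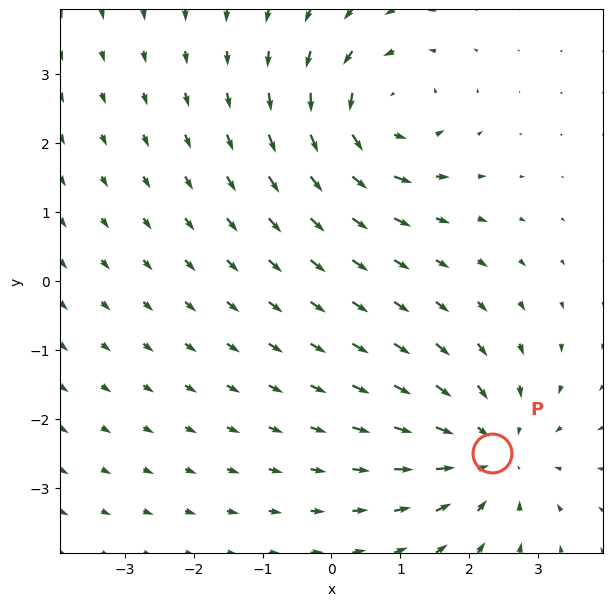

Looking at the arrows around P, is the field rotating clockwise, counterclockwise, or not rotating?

Near P at (2.3, -2.5) the arrows show no circulation. The curl there is ≈0.

not rotating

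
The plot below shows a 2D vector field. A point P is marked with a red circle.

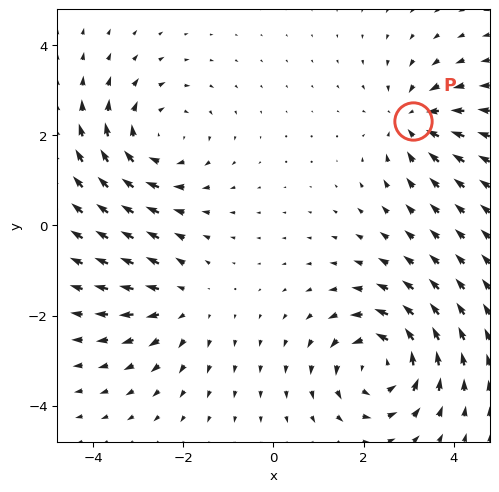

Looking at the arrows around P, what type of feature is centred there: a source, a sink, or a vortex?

sink

At P (3.1, 2.3) the arrows converge inward. Divergence about -4, curl ≈0 — negative divergence with near-zero curl is a sink.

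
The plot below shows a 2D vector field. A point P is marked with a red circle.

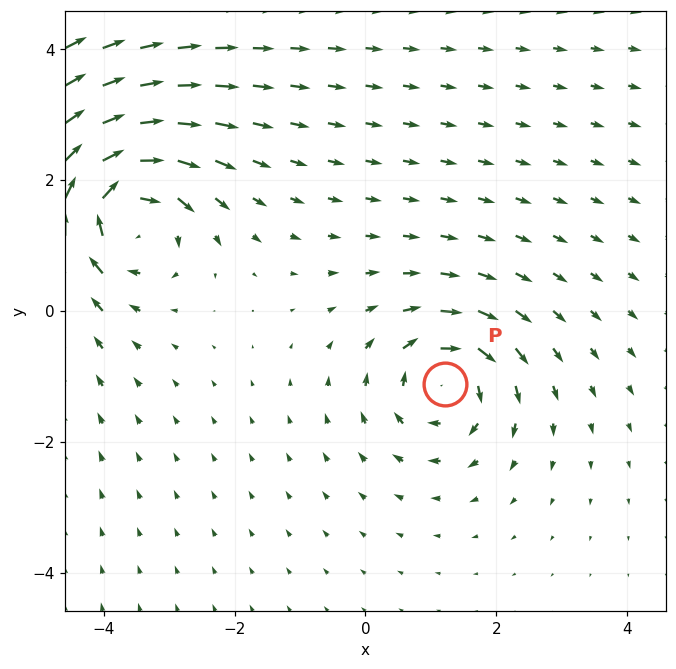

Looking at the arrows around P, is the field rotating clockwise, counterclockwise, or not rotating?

Near P at (1.2, -1.1) the arrows circulate clockwise. The curl (z-component) there is about -4; negative curl means clockwise rotation.

clockwise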